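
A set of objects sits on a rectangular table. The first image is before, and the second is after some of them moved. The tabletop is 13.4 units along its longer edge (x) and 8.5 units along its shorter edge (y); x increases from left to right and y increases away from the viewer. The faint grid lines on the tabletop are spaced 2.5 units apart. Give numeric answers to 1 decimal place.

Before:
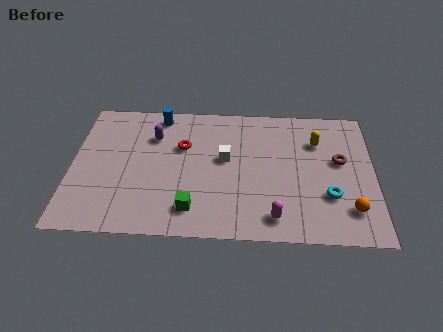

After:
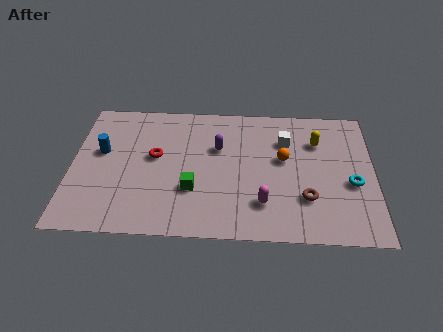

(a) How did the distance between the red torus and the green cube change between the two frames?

-1.3

They were about 3.9 units apart before and 2.6 after — 1.3 units closer together.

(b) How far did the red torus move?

1.4

The red torus moved from about (4.9, 5.5) to (3.7, 4.8), a distance of √(1.2² + 0.7²) ≈ 1.4.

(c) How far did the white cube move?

3.0

The white cube moved from about (6.8, 4.8) to (9.5, 6.1), a distance of √(2.7² + 1.3²) ≈ 3.0.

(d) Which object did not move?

the yellow capsule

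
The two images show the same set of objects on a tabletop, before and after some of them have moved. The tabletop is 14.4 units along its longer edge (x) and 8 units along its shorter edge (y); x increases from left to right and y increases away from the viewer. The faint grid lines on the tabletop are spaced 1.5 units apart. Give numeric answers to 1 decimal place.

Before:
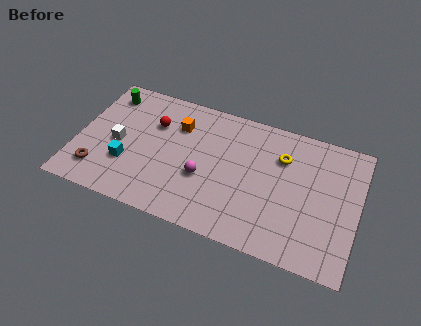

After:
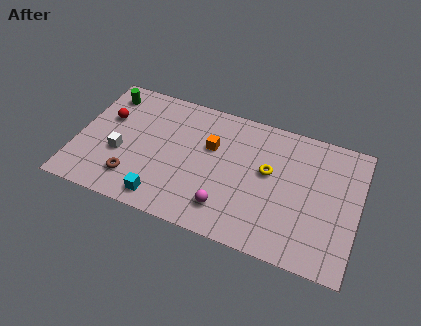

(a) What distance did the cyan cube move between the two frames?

2.5

From (2.7, 2.6) to (4.7, 1.1), the cyan cube covered √(2.0² + 1.5²) ≈ 2.5 units.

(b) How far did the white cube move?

0.6

The white cube was near (2.1, 3.7) before and (2.3, 3.1) after, so it travelled √(0.2² + 0.6²) ≈ 0.6 units.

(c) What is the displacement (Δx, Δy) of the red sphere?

(-2.4, -0.4)

The red sphere was at about (3.8, 5.5) and moved to about (1.4, 5.1).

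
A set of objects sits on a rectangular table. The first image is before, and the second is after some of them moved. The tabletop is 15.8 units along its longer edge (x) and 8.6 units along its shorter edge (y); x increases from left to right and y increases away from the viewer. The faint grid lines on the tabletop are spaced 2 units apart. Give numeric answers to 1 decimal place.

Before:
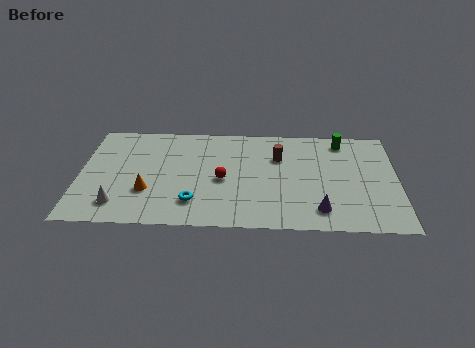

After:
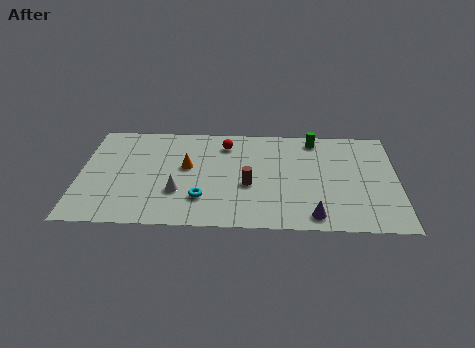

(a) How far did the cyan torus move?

0.5

From (5.7, 2.0) to (6.1, 2.3), the cyan torus covered √(0.4² + 0.3²) ≈ 0.5 units.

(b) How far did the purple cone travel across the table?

0.6

The purple cone was near (11.9, 1.6) before and (11.6, 1.1) after, so it travelled √(0.3² + 0.5²) ≈ 0.6 units.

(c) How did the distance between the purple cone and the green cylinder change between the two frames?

+0.5

Before: roughly 5.9 units apart; after: 6.4. That's 0.5 units further apart.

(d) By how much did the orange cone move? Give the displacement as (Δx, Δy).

(1.9, 2.1)

The orange cone started near (3.4, 2.8) and ended near (5.3, 4.9).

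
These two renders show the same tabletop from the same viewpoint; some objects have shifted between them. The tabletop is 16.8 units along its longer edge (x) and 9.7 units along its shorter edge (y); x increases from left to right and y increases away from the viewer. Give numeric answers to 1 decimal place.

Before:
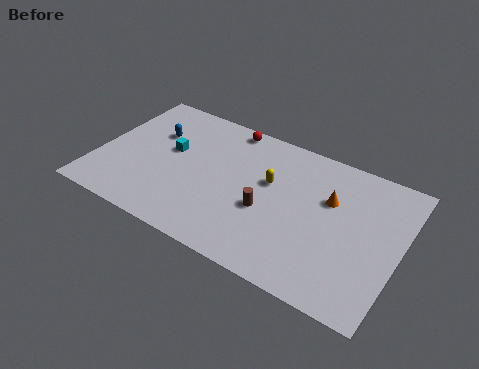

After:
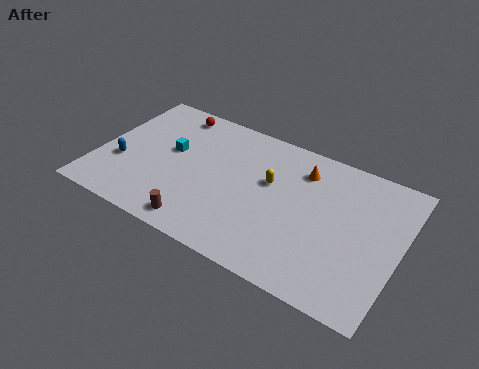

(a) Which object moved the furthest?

the brown cylinder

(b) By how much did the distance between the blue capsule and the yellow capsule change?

+1.7

Before: roughly 6.7 units apart; after: 8.4. That's 1.7 units further apart.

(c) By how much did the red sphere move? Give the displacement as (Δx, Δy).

(-3.2, -0.3)

The red sphere was at about (6.7, 8.8) and moved to about (3.5, 8.5).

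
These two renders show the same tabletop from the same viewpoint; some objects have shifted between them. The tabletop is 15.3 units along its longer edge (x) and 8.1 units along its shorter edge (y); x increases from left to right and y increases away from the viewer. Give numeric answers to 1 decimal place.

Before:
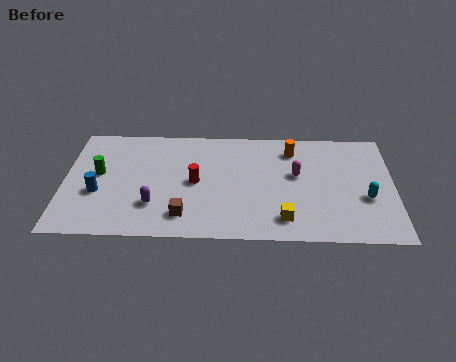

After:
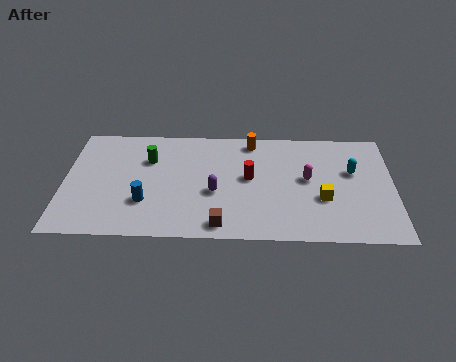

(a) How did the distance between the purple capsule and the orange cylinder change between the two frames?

-3.5

Before: roughly 7.7 units apart; after: 4.2. That's 3.5 units closer together.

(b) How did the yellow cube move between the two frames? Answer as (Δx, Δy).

(1.8, 1.5)

The yellow cube started near (10.2, 1.5) and ended near (12.0, 3.0).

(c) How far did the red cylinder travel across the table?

2.5

From (6.1, 4.0) to (8.6, 4.4), the red cylinder covered √(2.5² + 0.4²) ≈ 2.5 units.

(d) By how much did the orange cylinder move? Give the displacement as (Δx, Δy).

(-1.9, 0.6)

The orange cylinder was at about (10.6, 6.5) and moved to about (8.7, 7.1).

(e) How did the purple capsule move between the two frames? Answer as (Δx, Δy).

(2.8, 1.0)

The purple capsule started near (4.2, 2.3) and ended near (7.0, 3.3).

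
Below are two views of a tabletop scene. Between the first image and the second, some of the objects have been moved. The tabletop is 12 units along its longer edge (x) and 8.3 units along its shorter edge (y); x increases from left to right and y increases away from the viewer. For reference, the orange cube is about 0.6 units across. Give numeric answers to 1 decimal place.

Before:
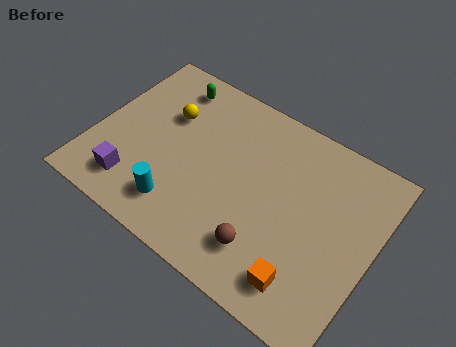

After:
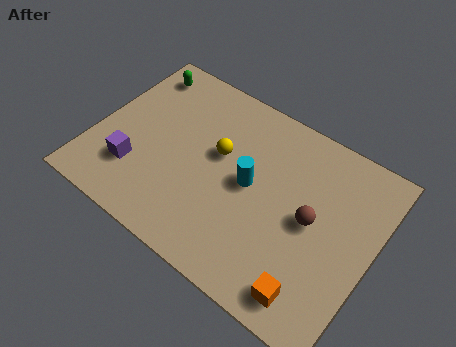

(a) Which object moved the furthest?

the cyan cylinder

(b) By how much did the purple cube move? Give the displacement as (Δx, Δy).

(-0.1, 0.7)

The purple cube was at about (2.1, 1.6) and moved to about (2.0, 2.3).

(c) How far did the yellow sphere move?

2.5

The yellow sphere was near (2.8, 5.5) before and (5.2, 4.9) after, so it travelled √(2.4² + 0.6²) ≈ 2.5 units.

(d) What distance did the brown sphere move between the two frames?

2.8

From (7.8, 1.9) to (9.4, 4.2), the brown sphere covered √(1.6² + 2.3²) ≈ 2.8 units.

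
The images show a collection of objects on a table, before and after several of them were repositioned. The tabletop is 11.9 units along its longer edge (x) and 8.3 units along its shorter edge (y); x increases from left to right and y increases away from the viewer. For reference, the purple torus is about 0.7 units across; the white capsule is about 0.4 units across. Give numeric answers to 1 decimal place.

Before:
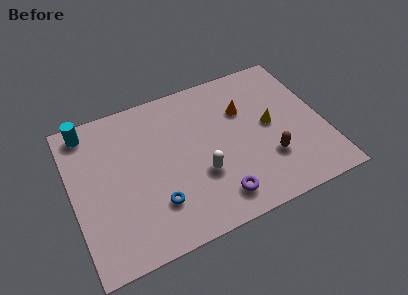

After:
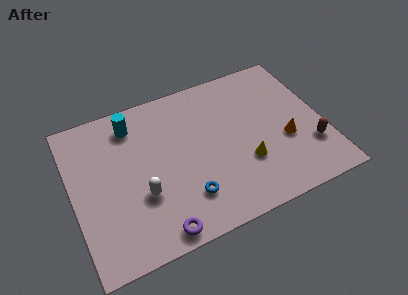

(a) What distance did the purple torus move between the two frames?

3.0

From (6.5, 1.4) to (3.6, 0.8), the purple torus covered √(2.9² + 0.6²) ≈ 3.0 units.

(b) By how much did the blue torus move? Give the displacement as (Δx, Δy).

(1.4, -0.2)

The blue torus started near (3.7, 2.2) and ended near (5.1, 2.0).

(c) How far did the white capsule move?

2.8

The white capsule moved from about (5.9, 2.9) to (3.1, 2.9), a distance of √(2.8² + 0.0²) ≈ 2.8.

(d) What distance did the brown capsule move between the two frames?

2.0

From (9.1, 2.5) to (11.1, 2.4), the brown capsule covered √(2.0² + 0.1²) ≈ 2.0 units.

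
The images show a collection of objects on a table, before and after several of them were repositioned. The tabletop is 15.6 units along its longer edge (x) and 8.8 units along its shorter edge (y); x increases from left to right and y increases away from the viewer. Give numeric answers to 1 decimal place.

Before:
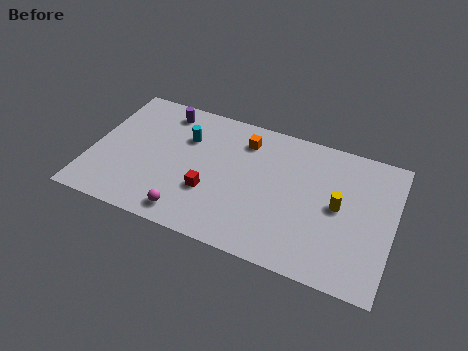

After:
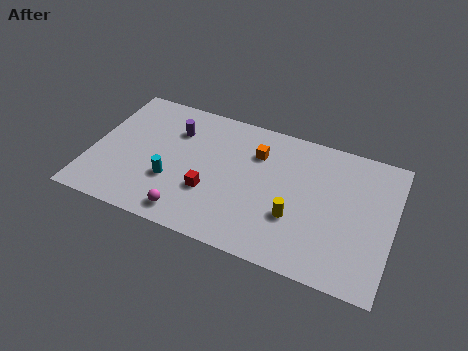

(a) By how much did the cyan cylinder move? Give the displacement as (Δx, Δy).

(-0.4, -3.1)

From the two frames, the cyan cylinder sits at roughly (4.7, 6.1) before and (4.3, 3.0) after.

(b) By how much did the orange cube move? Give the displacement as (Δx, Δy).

(0.7, -0.6)

The orange cube was at about (7.7, 7.0) and moved to about (8.4, 6.4).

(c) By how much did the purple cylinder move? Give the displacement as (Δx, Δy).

(0.7, -1.1)

The purple cylinder started near (3.4, 7.5) and ended near (4.1, 6.4).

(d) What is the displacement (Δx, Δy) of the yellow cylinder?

(-2.1, -1.5)

The yellow cylinder was at about (12.8, 4.5) and moved to about (10.7, 3.0).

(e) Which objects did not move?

the red cube and the magenta sphere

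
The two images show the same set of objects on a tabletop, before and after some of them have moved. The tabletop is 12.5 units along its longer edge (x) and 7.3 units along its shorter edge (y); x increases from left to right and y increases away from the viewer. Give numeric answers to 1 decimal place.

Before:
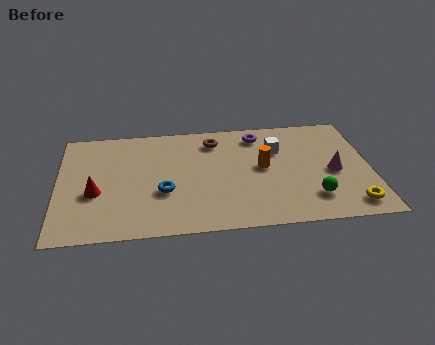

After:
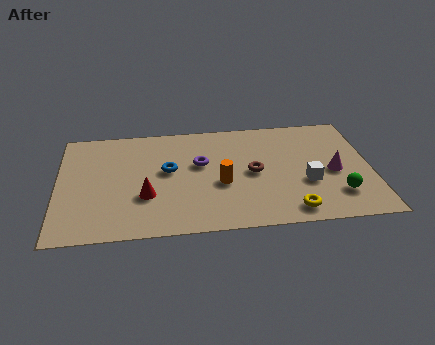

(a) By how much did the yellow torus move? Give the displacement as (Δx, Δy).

(-2.4, -0.1)

The yellow torus was at about (11.6, 1.1) and moved to about (9.2, 1.0).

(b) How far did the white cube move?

2.5

The white cube moved from about (8.8, 5.0) to (9.9, 2.7), a distance of √(1.1² + 2.3²) ≈ 2.5.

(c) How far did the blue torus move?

1.4

The blue torus moved from about (4.2, 2.7) to (4.4, 4.1), a distance of √(0.2² + 1.4²) ≈ 1.4.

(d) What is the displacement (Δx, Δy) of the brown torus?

(1.5, -2.3)

The brown torus was at about (6.3, 5.9) and moved to about (7.8, 3.6).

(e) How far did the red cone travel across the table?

2.0

From (1.5, 2.9) to (3.5, 2.5), the red cone covered √(2.0² + 0.4²) ≈ 2.0 units.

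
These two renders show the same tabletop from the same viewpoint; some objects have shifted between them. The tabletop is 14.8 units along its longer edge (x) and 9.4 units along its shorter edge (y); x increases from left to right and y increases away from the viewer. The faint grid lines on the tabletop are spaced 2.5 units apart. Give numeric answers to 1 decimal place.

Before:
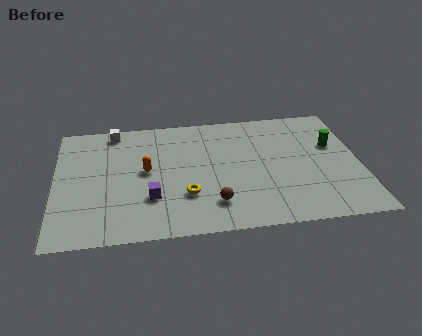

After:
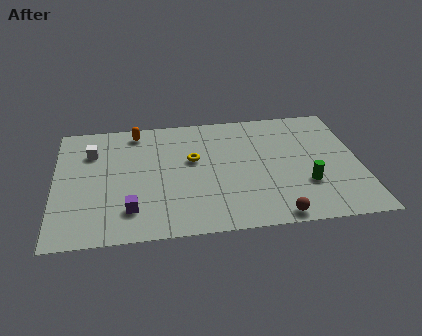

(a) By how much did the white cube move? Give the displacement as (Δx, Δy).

(-1.1, -1.6)

The white cube was at about (2.9, 8.4) and moved to about (1.8, 6.8).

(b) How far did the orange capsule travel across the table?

3.2

From (4.4, 5.0) to (4.0, 8.2), the orange capsule covered √(0.4² + 3.2²) ≈ 3.2 units.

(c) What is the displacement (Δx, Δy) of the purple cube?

(-1.0, -0.8)

From the two frames, the purple cube sits at roughly (4.6, 2.9) before and (3.6, 2.1) after.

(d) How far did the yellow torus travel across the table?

2.7

The yellow torus was near (6.3, 2.9) before and (6.7, 5.6) after, so it travelled √(0.4² + 2.7²) ≈ 2.7 units.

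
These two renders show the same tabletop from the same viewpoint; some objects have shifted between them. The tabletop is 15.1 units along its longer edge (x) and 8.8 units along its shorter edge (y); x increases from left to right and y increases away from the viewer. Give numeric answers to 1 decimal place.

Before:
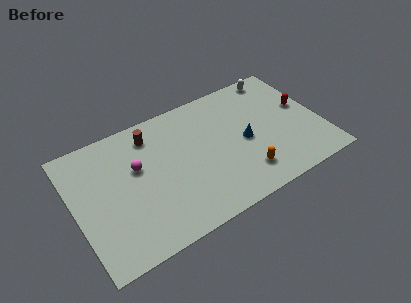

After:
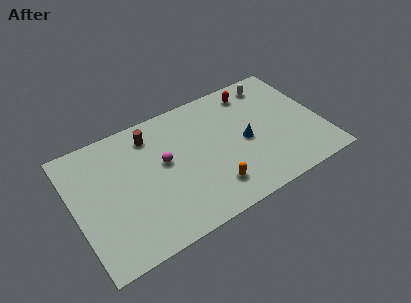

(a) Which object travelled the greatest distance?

the red capsule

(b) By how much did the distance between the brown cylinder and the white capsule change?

-0.4

They were about 8.1 units apart before and 7.7 after — 0.4 units closer together.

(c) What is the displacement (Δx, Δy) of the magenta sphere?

(1.6, -0.4)

From the two frames, the magenta sphere sits at roughly (3.9, 5.4) before and (5.5, 5.0) after.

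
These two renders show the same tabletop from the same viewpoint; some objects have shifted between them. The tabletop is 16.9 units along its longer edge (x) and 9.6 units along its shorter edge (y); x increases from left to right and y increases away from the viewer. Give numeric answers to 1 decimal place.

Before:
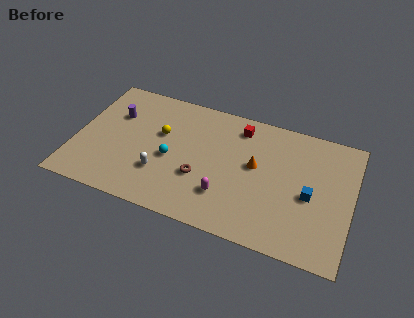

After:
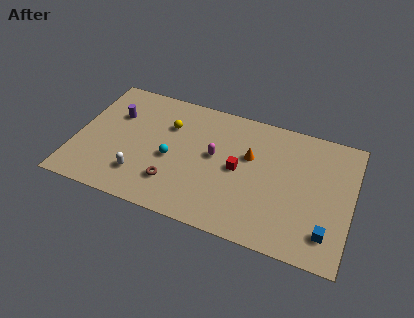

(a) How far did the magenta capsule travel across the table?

2.8

From (9.4, 2.6) to (8.5, 5.3), the magenta capsule covered √(0.9² + 2.7²) ≈ 2.8 units.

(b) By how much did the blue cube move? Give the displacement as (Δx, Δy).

(1.2, -2.3)

From the two frames, the blue cube sits at roughly (14.4, 4.3) before and (15.6, 2.0) after.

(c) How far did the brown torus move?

1.9

From (7.8, 3.4) to (6.2, 2.4), the brown torus covered √(1.6² + 1.0²) ≈ 1.9 units.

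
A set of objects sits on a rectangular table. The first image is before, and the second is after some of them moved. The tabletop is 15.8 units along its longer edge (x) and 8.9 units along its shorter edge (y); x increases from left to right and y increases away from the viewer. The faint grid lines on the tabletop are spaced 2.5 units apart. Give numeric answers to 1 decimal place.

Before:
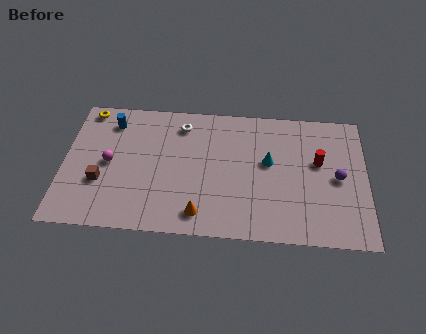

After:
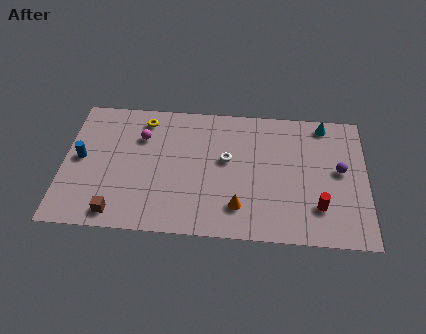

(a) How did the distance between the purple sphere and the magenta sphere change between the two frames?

-1.4

They were about 11.9 units apart before and 10.5 after — 1.4 units closer together.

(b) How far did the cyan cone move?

4.0

The cyan cone moved from about (10.7, 5.1) to (13.6, 7.9), a distance of √(2.9² + 2.8²) ≈ 4.0.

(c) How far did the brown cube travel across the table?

2.2

The brown cube was near (2.0, 3.1) before and (2.9, 1.1) after, so it travelled √(0.9² + 2.0²) ≈ 2.2 units.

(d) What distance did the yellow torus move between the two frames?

3.0

From (1.1, 8.0) to (4.1, 7.5), the yellow torus covered √(3.0² + 0.5²) ≈ 3.0 units.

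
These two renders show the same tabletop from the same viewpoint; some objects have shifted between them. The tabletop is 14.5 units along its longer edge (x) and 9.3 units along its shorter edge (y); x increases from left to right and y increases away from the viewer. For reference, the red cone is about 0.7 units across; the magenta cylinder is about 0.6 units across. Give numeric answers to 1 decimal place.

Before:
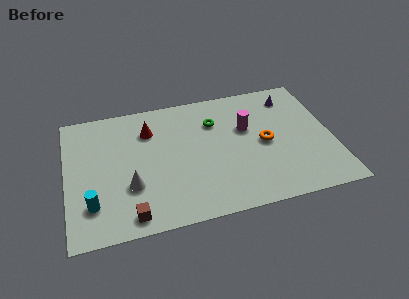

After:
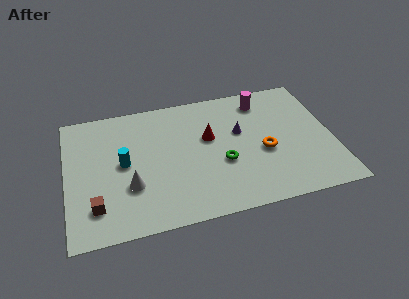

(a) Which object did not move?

the white cone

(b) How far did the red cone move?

3.5

The red cone moved from about (4.6, 6.9) to (7.8, 5.6), a distance of √(3.2² + 1.3²) ≈ 3.5.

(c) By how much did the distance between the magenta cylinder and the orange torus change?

+2.2

Before: roughly 1.6 units apart; after: 3.8. That's 2.2 units further apart.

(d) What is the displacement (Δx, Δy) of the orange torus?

(-0.1, -0.6)

From the two frames, the orange torus sits at roughly (10.8, 4.5) before and (10.7, 3.9) after.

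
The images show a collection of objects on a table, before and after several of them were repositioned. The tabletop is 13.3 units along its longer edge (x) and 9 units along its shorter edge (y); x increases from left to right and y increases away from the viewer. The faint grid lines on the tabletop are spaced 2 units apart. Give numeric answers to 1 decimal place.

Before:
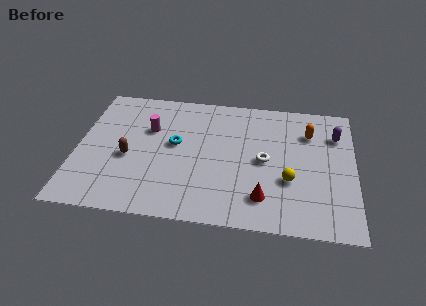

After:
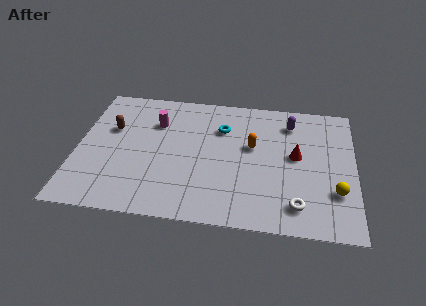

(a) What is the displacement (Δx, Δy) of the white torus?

(1.6, -2.8)

From the two frames, the white torus sits at roughly (9.0, 4.4) before and (10.6, 1.6) after.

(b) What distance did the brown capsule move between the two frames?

2.1

The brown capsule was near (2.5, 3.8) before and (1.6, 5.7) after, so it travelled √(0.9² + 1.9²) ≈ 2.1 units.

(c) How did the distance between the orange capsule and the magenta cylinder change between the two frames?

-2.9

They were about 7.7 units apart before and 4.8 after — 2.9 units closer together.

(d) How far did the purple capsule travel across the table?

2.3

The purple capsule moved from about (12.4, 6.6) to (10.2, 7.2), a distance of √(2.2² + 0.6²) ≈ 2.3.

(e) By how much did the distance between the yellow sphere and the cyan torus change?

+0.8

Before: roughly 5.8 units apart; after: 6.6. That's 0.8 units further apart.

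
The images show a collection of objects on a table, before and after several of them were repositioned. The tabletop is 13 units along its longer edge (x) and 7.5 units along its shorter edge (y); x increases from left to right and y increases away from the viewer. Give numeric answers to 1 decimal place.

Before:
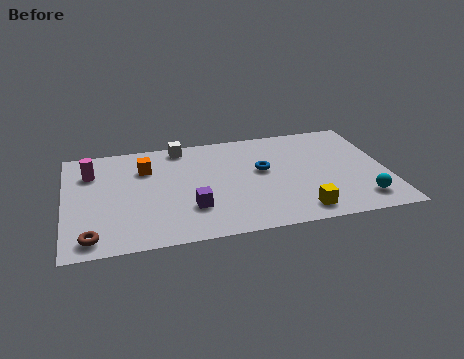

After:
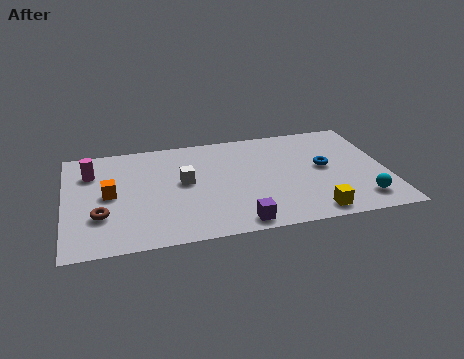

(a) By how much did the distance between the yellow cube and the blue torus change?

-0.3

Before: roughly 3.5 units apart; after: 3.2. That's 0.3 units closer together.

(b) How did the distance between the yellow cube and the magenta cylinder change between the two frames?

+0.5

Before: roughly 9.3 units apart; after: 9.8. That's 0.5 units further apart.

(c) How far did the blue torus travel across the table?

2.5

From (8.0, 4.3) to (10.5, 4.0), the blue torus covered √(2.5² + 0.3²) ≈ 2.5 units.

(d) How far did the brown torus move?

1.5

The brown torus was near (1.0, 1.0) before and (1.4, 2.4) after, so it travelled √(0.4² + 1.4²) ≈ 1.5 units.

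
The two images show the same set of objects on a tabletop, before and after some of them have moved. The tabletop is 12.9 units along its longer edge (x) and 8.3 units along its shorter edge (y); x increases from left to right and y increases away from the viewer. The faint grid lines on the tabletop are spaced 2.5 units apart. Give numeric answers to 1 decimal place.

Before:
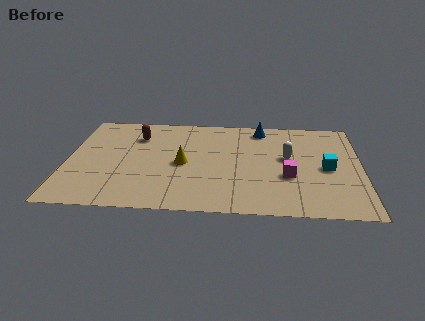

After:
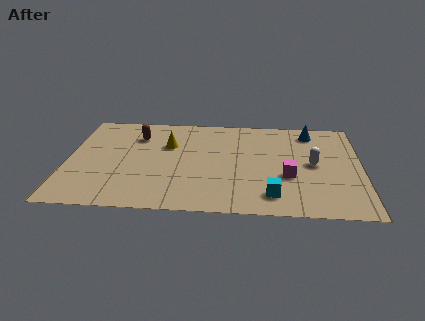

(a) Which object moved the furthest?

the cyan cube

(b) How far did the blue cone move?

2.2

From (8.5, 7.2) to (10.7, 7.0), the blue cone covered √(2.2² + 0.2²) ≈ 2.2 units.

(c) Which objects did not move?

the brown capsule and the magenta cube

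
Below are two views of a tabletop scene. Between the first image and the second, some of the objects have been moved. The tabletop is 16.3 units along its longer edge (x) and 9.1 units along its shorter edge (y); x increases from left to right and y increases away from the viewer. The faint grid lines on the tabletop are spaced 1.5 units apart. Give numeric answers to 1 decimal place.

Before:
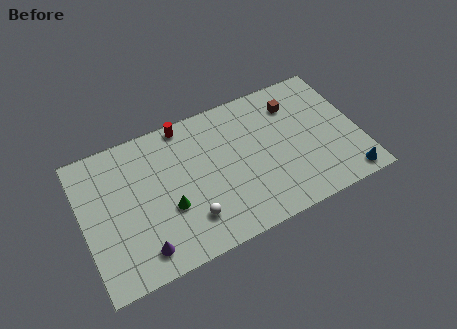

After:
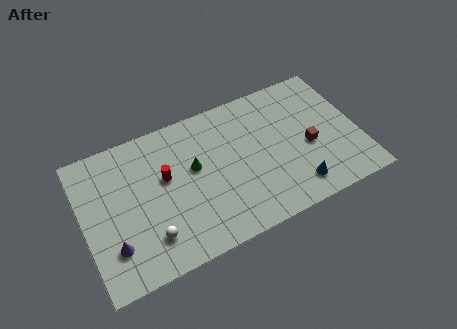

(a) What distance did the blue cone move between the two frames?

3.1

The blue cone moved from about (15.2, 1.0) to (12.2, 1.6), a distance of √(3.0² + 0.6²) ≈ 3.1.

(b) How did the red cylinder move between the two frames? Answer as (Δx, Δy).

(-1.5, -2.9)

From the two frames, the red cylinder sits at roughly (6.4, 8.3) before and (4.9, 5.4) after.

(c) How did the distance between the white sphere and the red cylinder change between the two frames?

-2.6

They were about 6.1 units apart before and 3.5 after — 2.6 units closer together.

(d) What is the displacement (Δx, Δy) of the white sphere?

(-2.4, -0.1)

From the two frames, the white sphere sits at roughly (6.0, 2.2) before and (3.6, 2.1) after.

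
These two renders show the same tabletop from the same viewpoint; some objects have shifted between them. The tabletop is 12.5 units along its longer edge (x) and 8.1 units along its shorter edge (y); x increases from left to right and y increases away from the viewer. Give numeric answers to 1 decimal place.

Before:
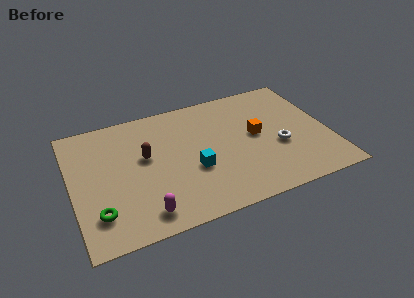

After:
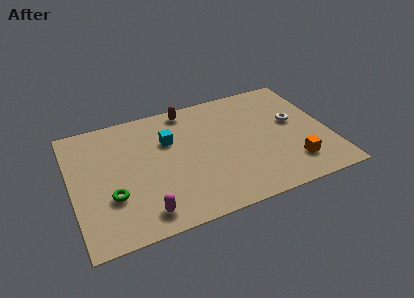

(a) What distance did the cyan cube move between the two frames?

2.5

From (5.8, 3.1) to (4.8, 5.4), the cyan cube covered √(1.0² + 2.3²) ≈ 2.5 units.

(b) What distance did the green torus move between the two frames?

1.1

The green torus was near (1.1, 1.9) before and (1.8, 2.7) after, so it travelled √(0.7² + 0.8²) ≈ 1.1 units.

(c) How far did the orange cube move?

2.9

The orange cube was near (9.0, 4.3) before and (10.5, 1.8) after, so it travelled √(1.5² + 2.5²) ≈ 2.9 units.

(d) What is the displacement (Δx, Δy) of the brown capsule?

(2.3, 2.5)

From the two frames, the brown capsule sits at roughly (3.6, 4.7) before and (5.9, 7.2) after.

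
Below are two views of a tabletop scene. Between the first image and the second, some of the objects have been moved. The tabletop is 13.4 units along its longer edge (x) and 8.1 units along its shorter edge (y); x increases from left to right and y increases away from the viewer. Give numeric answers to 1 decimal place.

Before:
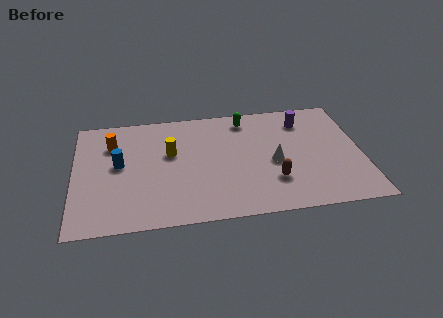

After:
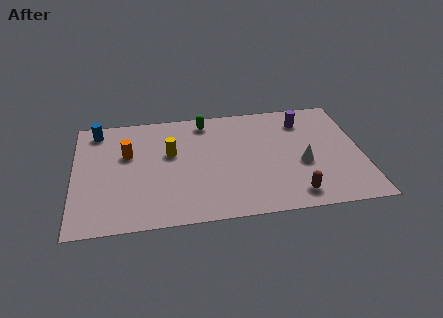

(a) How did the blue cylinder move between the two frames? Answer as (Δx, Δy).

(-1.0, 2.6)

From the two frames, the blue cylinder sits at roughly (2.1, 4.4) before and (1.1, 7.0) after.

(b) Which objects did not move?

the yellow cylinder and the purple cylinder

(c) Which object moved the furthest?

the blue cylinder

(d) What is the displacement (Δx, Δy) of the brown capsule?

(0.9, -1.1)

The brown capsule started near (9.2, 2.3) and ended near (10.1, 1.2).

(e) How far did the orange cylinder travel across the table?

1.1

The orange cylinder moved from about (1.8, 5.9) to (2.5, 5.1), a distance of √(0.7² + 0.8²) ≈ 1.1.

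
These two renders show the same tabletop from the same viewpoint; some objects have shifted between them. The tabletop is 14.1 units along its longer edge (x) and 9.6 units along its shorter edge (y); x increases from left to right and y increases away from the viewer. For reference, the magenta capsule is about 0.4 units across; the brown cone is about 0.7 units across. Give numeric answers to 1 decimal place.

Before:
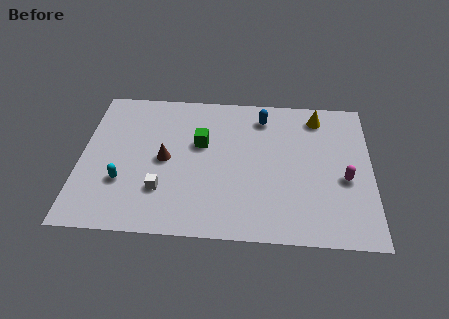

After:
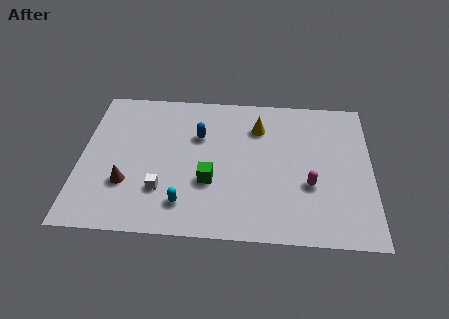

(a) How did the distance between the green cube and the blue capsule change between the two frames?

-0.5

Before: roughly 3.6 units apart; after: 3.1. That's 0.5 units closer together.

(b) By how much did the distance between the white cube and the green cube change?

-1.3

The distance was about 3.7 in the first image and 2.4 in the second, so they moved 1.3 units closer together.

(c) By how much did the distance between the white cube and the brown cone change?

-0.3

The distance was about 2.0 in the first image and 1.7 in the second, so they moved 0.3 units closer together.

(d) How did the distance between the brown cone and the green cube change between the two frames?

+1.9

The distance was about 2.1 in the first image and 4.0 in the second, so they moved 1.9 units further apart.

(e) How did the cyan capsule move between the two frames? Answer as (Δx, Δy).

(3.0, -1.2)

The cyan capsule was at about (2.1, 3.1) and moved to about (5.1, 1.9).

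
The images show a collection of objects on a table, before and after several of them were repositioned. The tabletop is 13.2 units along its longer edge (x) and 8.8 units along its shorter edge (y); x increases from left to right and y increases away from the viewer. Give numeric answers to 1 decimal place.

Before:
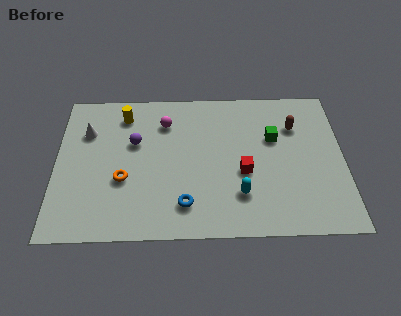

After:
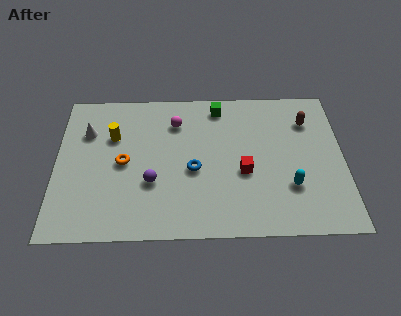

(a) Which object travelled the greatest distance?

the green cube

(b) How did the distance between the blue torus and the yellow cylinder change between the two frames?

-1.8

They were about 6.1 units apart before and 4.3 after — 1.8 units closer together.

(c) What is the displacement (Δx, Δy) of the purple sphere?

(0.8, -2.4)

From the two frames, the purple sphere sits at roughly (3.6, 5.5) before and (4.4, 3.1) after.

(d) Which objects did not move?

the white cone and the red cube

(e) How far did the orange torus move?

1.0

The orange torus moved from about (3.1, 3.3) to (3.1, 4.3), a distance of √(0.0² + 1.0²) ≈ 1.0.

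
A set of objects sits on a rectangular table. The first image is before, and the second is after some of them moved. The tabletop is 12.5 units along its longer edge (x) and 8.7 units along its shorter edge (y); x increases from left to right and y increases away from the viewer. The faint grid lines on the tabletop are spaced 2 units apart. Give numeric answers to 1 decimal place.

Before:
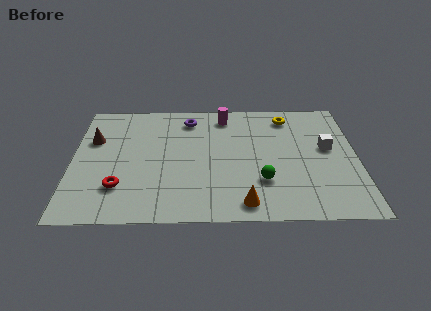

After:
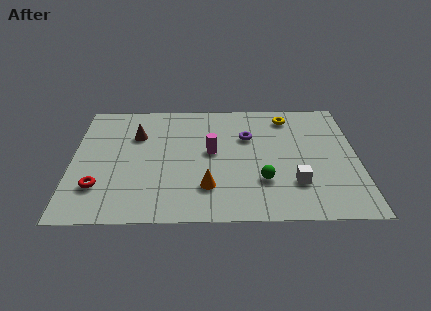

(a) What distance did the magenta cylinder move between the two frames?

2.8

From (6.7, 7.4) to (6.1, 4.7), the magenta cylinder covered √(0.6² + 2.7²) ≈ 2.8 units.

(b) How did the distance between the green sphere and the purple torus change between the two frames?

-2.3

They were about 5.6 units apart before and 3.3 after — 2.3 units closer together.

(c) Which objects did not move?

the green sphere and the yellow torus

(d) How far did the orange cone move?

1.9

The orange cone was near (7.5, 1.1) before and (5.9, 2.2) after, so it travelled √(1.6² + 1.1²) ≈ 1.9 units.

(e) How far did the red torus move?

0.9

The red torus moved from about (2.1, 2.3) to (1.2, 2.3), a distance of √(0.9² + 0.0²) ≈ 0.9.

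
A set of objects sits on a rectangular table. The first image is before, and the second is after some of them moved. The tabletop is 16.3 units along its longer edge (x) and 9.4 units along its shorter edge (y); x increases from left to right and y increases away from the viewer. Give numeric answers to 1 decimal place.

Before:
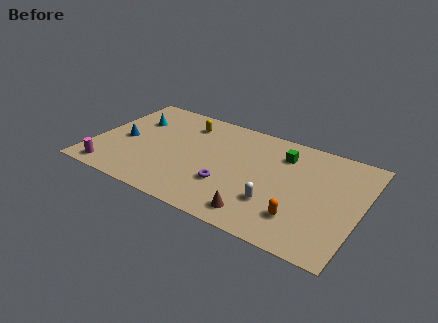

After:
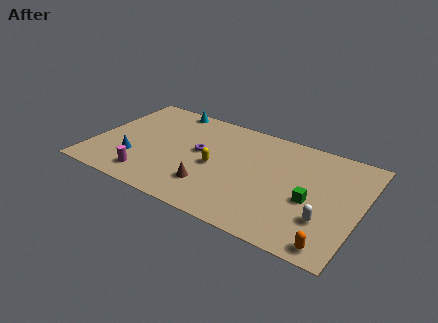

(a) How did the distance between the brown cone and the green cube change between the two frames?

+0.3

They were about 5.8 units apart before and 6.1 after — 0.3 units further apart.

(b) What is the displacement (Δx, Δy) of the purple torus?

(-2.1, 2.2)

From the two frames, the purple torus sits at roughly (8.5, 3.0) before and (6.4, 5.2) after.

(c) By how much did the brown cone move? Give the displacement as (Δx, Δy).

(-3.1, 1.0)

The brown cone started near (10.6, 1.4) and ended near (7.5, 2.4).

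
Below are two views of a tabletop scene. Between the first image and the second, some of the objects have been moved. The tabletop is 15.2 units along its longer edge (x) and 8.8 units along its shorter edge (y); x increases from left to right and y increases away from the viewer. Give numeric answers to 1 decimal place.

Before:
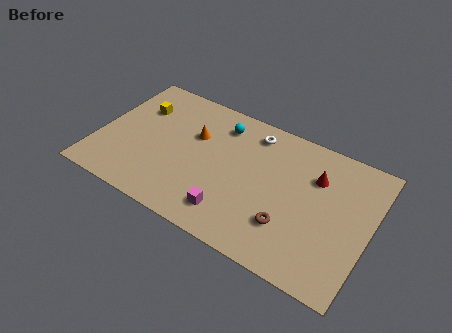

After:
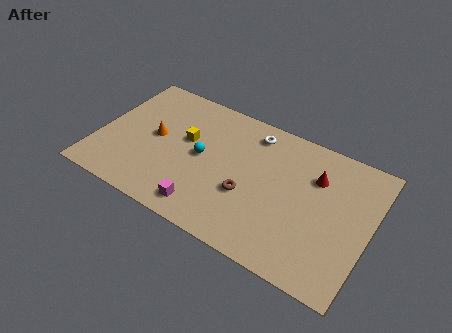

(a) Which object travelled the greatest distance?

the yellow cube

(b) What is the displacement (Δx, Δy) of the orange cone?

(-2.1, -1.1)

The orange cone started near (5.2, 5.7) and ended near (3.1, 4.6).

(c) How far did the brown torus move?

2.5

The brown torus was near (11.0, 2.5) before and (8.6, 3.3) after, so it travelled √(2.4² + 0.8²) ≈ 2.5 units.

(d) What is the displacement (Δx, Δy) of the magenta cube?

(-1.4, -0.4)

The magenta cube was at about (7.9, 1.7) and moved to about (6.5, 1.3).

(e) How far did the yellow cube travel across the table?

3.1

From (1.9, 6.2) to (4.8, 5.2), the yellow cube covered √(2.9² + 1.0²) ≈ 3.1 units.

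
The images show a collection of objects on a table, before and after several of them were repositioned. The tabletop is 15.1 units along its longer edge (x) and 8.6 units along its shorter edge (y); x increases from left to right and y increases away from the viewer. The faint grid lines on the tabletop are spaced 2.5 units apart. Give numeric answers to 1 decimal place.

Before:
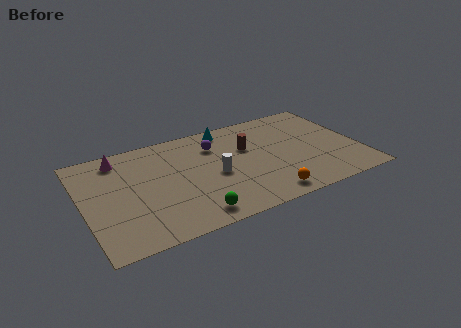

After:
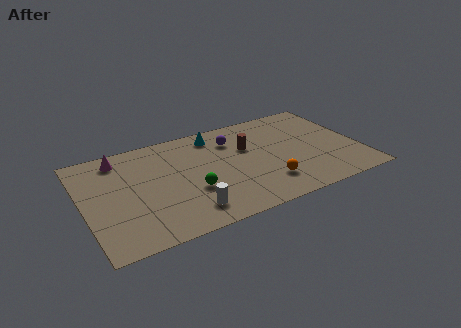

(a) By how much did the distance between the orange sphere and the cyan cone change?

-1.0

They were about 6.6 units apart before and 5.6 after — 1.0 units closer together.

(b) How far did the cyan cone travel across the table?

0.8

The cyan cone moved from about (8.2, 7.6) to (7.5, 7.3), a distance of √(0.7² + 0.3²) ≈ 0.8.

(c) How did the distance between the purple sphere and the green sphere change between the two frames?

-1.2

The distance was about 5.5 in the first image and 4.3 in the second, so they moved 1.2 units closer together.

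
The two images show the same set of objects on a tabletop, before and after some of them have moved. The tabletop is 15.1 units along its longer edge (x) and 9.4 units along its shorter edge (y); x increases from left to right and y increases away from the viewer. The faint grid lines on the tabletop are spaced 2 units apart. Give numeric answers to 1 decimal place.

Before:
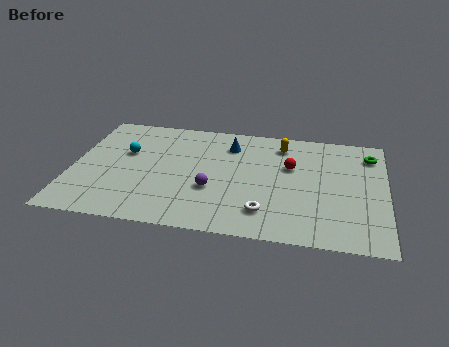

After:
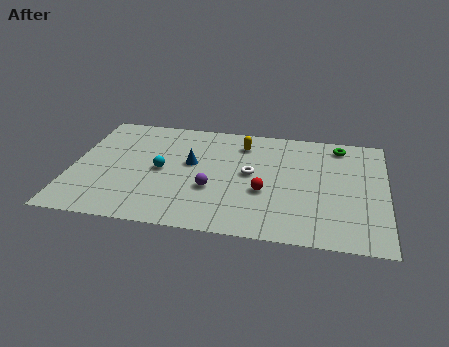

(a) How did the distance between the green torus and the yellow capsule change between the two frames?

+0.4

The distance was about 4.3 in the first image and 4.7 in the second, so they moved 0.4 units further apart.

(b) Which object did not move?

the purple sphere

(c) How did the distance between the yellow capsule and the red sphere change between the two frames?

+2.2

Before: roughly 1.9 units apart; after: 4.1. That's 2.2 units further apart.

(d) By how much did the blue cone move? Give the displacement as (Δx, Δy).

(-1.8, -1.9)

From the two frames, the blue cone sits at roughly (7.5, 7.3) before and (5.7, 5.4) after.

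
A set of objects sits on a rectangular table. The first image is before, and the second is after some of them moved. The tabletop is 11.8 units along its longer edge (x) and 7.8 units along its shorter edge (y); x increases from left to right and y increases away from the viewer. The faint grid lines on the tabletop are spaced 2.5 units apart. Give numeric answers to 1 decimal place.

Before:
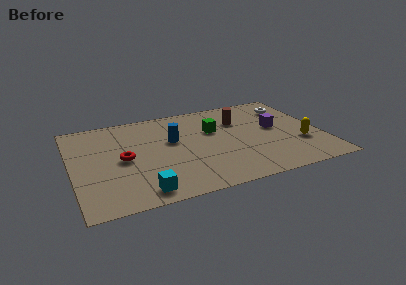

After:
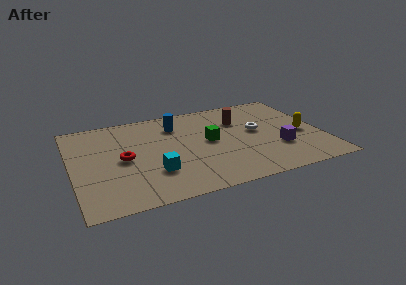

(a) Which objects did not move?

the red torus and the brown cylinder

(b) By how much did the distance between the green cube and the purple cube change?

+0.5

Before: roughly 3.0 units apart; after: 3.5. That's 0.5 units further apart.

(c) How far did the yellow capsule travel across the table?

0.8

From (10.7, 2.6) to (10.9, 3.4), the yellow capsule covered √(0.2² + 0.8²) ≈ 0.8 units.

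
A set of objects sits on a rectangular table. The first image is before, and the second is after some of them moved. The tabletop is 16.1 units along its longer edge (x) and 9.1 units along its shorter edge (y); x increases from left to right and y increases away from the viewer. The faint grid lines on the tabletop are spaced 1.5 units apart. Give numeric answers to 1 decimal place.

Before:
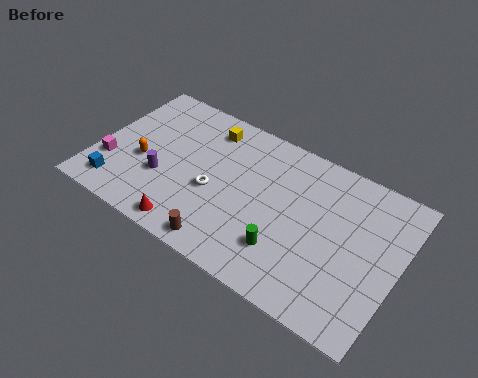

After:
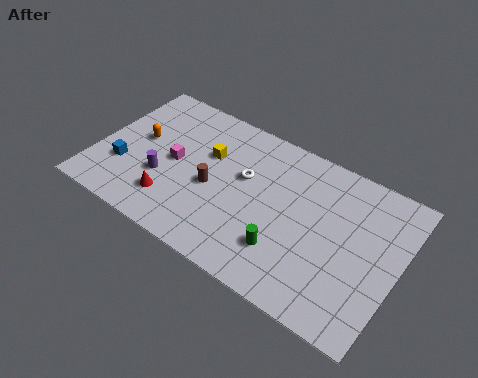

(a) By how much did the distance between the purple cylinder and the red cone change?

-1.6

Before: roughly 2.9 units apart; after: 1.3. That's 1.6 units closer together.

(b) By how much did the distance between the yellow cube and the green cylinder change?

-1.3

The distance was about 7.2 in the first image and 5.9 in the second, so they moved 1.3 units closer together.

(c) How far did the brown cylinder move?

3.2

The brown cylinder moved from about (7.5, 1.0) to (6.3, 4.0), a distance of √(1.2² + 3.0²) ≈ 3.2.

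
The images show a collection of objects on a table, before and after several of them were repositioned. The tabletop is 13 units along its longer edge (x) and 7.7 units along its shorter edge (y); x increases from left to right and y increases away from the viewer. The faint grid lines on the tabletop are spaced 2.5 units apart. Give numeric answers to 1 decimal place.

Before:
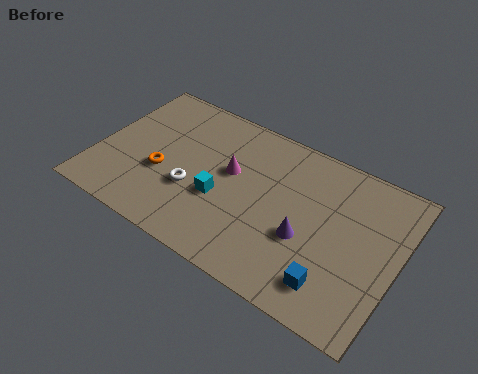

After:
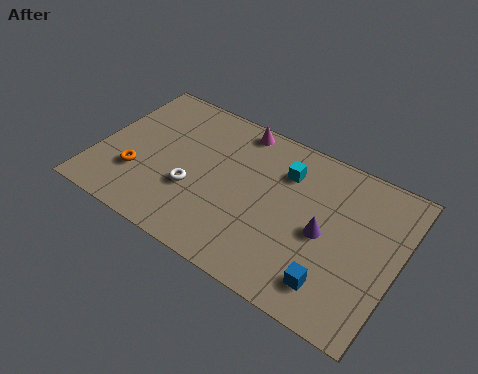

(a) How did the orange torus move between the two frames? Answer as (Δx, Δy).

(-1.0, -0.6)

The orange torus was at about (2.9, 3.0) and moved to about (1.9, 2.4).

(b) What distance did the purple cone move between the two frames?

0.9

From (9.2, 3.0) to (9.9, 3.6), the purple cone covered √(0.7² + 0.6²) ≈ 0.9 units.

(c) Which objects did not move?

the white torus and the blue cube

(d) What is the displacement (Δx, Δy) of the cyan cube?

(2.4, 2.7)

The cyan cube started near (5.5, 3.0) and ended near (7.9, 5.7).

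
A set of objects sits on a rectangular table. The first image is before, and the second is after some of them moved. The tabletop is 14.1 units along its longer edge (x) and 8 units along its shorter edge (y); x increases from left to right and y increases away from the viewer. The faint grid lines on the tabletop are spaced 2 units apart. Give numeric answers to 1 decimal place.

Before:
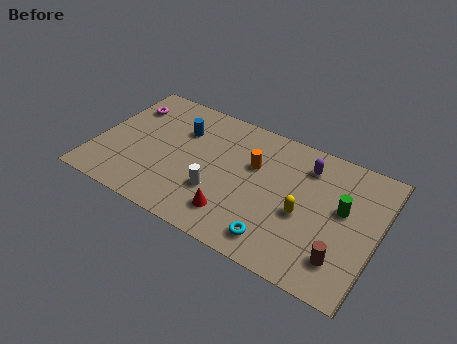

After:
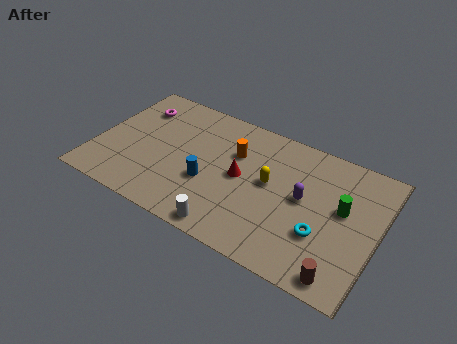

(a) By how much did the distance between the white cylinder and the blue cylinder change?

-1.2

The distance was about 3.8 in the first image and 2.6 in the second, so they moved 1.2 units closer together.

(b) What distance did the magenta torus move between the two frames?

0.5

From (1.1, 6.0) to (1.6, 6.1), the magenta torus covered √(0.5² + 0.1²) ≈ 0.5 units.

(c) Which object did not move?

the green cylinder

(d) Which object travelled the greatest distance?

the blue cylinder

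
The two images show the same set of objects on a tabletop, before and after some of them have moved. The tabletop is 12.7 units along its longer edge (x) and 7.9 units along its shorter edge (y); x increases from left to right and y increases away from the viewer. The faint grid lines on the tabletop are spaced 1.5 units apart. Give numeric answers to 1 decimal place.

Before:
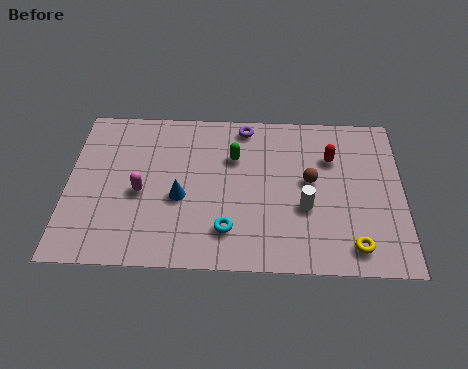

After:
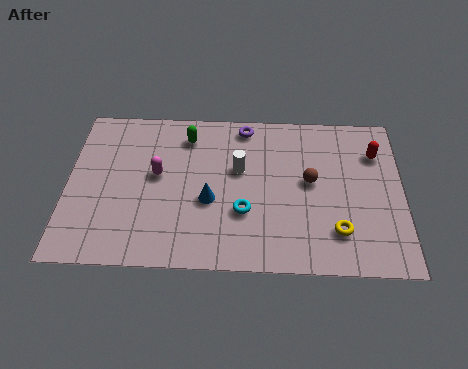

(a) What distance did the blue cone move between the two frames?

1.1

The blue cone moved from about (4.3, 3.3) to (5.4, 3.2), a distance of √(1.1² + 0.1²) ≈ 1.1.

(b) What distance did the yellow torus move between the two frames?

0.9

The yellow torus was near (10.8, 1.2) before and (10.2, 1.9) after, so it travelled √(0.6² + 0.7²) ≈ 0.9 units.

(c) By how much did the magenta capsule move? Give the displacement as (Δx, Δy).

(0.6, 0.9)

The magenta capsule started near (2.8, 3.5) and ended near (3.4, 4.4).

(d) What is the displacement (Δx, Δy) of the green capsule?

(-1.8, 1.0)

From the two frames, the green capsule sits at roughly (6.3, 5.4) before and (4.5, 6.4) after.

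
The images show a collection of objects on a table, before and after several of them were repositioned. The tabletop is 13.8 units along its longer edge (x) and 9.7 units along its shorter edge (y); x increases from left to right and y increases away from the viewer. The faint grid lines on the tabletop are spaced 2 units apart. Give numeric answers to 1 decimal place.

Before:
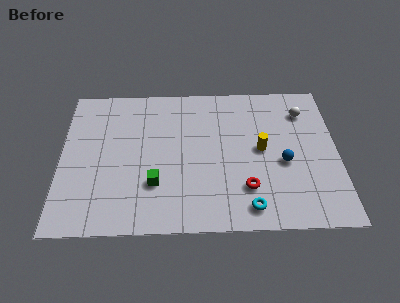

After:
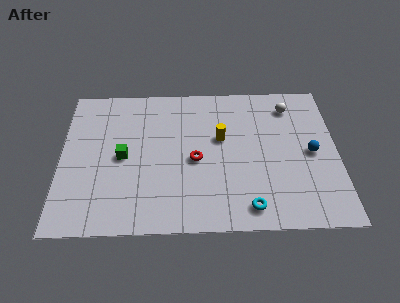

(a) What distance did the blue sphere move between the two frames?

1.5

The blue sphere moved from about (11.1, 4.1) to (12.5, 4.7), a distance of √(1.4² + 0.6²) ≈ 1.5.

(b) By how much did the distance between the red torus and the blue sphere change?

+3.3

They were about 2.5 units apart before and 5.8 after — 3.3 units further apart.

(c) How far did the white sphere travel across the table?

0.8

The white sphere moved from about (12.2, 7.5) to (11.5, 7.9), a distance of √(0.7² + 0.4²) ≈ 0.8.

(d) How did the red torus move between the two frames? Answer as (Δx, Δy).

(-2.5, 1.9)

The red torus started near (9.2, 2.5) and ended near (6.7, 4.4).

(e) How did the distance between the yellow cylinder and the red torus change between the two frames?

-0.7

Before: roughly 2.6 units apart; after: 1.9. That's 0.7 units closer together.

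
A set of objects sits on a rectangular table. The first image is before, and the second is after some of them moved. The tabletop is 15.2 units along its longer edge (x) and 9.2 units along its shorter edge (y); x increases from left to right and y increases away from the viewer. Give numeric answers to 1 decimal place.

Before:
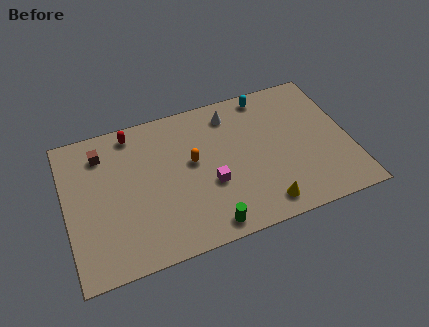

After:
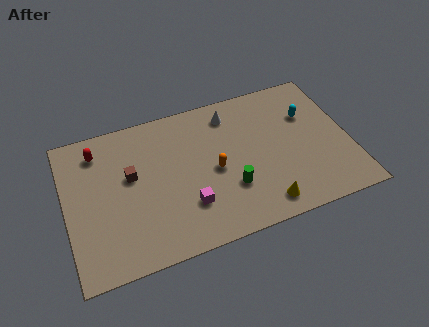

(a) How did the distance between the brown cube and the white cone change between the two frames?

-1.0

Before: roughly 7.0 units apart; after: 6.0. That's 1.0 units closer together.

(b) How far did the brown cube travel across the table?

2.4

The brown cube moved from about (2.1, 7.3) to (3.5, 5.4), a distance of √(1.4² + 1.9²) ≈ 2.4.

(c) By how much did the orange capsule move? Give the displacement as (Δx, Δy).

(1.1, -0.9)

The orange capsule started near (6.8, 5.2) and ended near (7.9, 4.3).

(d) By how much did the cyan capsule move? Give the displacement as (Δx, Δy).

(2.1, -2.0)

The cyan capsule was at about (11.1, 8.2) and moved to about (13.2, 6.2).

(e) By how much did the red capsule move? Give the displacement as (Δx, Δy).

(-1.9, -0.6)

The red capsule started near (3.8, 8.1) and ended near (1.9, 7.5).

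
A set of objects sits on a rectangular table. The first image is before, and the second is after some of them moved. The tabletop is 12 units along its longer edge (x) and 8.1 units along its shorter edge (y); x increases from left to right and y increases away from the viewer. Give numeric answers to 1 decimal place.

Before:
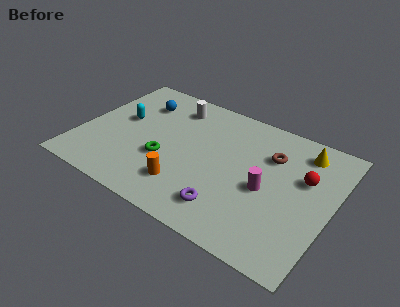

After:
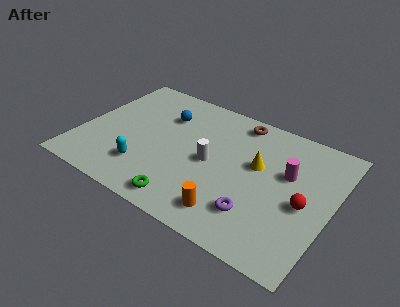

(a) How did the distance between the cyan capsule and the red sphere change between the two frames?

-1.2

They were about 8.8 units apart before and 7.6 after — 1.2 units closer together.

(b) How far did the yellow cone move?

2.7

The yellow cone moved from about (10.3, 6.7) to (8.4, 4.8), a distance of √(1.9² + 1.9²) ≈ 2.7.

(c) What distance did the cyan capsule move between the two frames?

3.1

The cyan capsule was near (1.8, 4.6) before and (3.4, 2.0) after, so it travelled √(1.6² + 2.6²) ≈ 3.1 units.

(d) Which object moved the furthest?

the white cylinder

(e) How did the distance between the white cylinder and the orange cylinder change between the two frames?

-2.0

They were about 4.9 units apart before and 2.9 after — 2.0 units closer together.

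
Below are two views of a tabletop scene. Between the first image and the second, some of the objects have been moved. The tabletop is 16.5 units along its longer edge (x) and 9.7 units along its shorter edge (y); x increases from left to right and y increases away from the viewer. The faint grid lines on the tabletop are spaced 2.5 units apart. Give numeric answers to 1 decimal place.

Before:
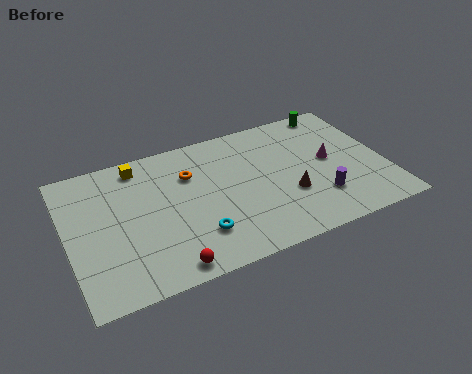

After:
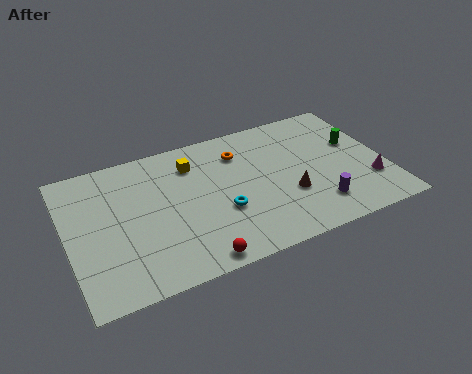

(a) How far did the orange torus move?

2.8

From (6.5, 6.8) to (9.2, 7.4), the orange torus covered √(2.7² + 0.6²) ≈ 2.8 units.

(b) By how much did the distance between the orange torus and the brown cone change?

-1.4

They were about 5.9 units apart before and 4.5 after — 1.4 units closer together.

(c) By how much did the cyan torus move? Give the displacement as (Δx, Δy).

(1.4, 1.1)

The cyan torus was at about (6.4, 2.5) and moved to about (7.8, 3.6).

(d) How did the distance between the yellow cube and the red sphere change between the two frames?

-0.8

They were about 7.4 units apart before and 6.6 after — 0.8 units closer together.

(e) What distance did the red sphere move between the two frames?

1.4

From (4.7, 1.0) to (6.1, 0.9), the red sphere covered √(1.4² + 0.1²) ≈ 1.4 units.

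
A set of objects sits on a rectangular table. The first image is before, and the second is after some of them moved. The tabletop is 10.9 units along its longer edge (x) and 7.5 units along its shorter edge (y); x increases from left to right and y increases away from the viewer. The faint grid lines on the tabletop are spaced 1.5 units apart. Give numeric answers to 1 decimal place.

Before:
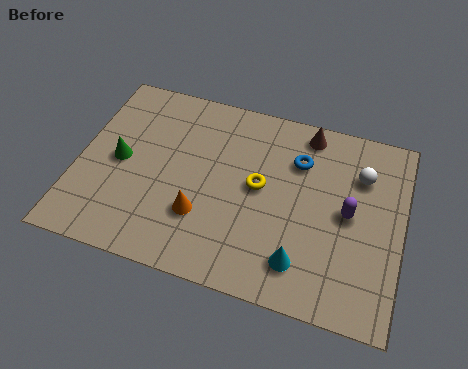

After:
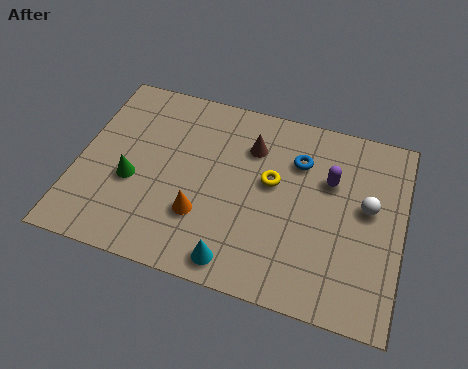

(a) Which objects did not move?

the blue torus and the orange cone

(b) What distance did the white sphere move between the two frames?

1.2

The white sphere moved from about (9.4, 5.4) to (9.7, 4.2), a distance of √(0.3² + 1.2²) ≈ 1.2.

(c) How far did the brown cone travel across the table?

2.1

From (7.5, 6.6) to (5.7, 5.5), the brown cone covered √(1.8² + 1.1²) ≈ 2.1 units.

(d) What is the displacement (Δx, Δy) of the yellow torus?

(0.4, 0.3)

From the two frames, the yellow torus sits at roughly (6.1, 4.0) before and (6.5, 4.3) after.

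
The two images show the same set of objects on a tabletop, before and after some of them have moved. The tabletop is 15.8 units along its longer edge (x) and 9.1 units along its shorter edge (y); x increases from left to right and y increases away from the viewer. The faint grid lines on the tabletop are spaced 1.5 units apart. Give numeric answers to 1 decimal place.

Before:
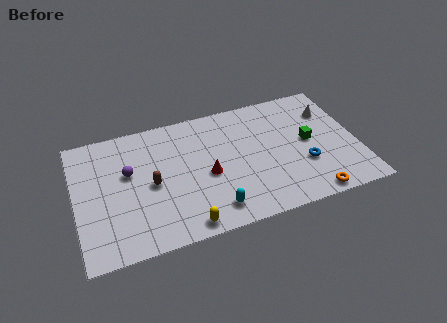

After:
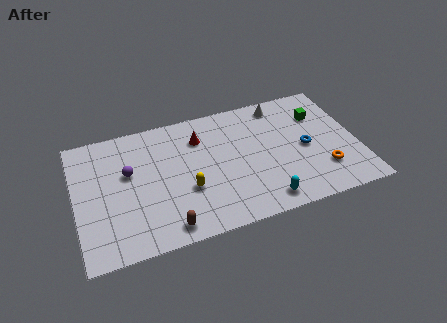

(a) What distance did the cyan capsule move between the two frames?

2.8

From (7.4, 1.5) to (10.2, 1.2), the cyan capsule covered √(2.8² + 0.3²) ≈ 2.8 units.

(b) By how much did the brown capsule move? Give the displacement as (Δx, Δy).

(0.6, -3.2)

From the two frames, the brown capsule sits at roughly (4.2, 4.3) before and (4.8, 1.1) after.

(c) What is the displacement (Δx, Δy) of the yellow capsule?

(0.3, 2.4)

The yellow capsule started near (5.8, 0.9) and ended near (6.1, 3.3).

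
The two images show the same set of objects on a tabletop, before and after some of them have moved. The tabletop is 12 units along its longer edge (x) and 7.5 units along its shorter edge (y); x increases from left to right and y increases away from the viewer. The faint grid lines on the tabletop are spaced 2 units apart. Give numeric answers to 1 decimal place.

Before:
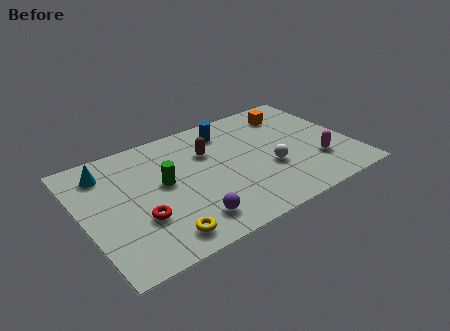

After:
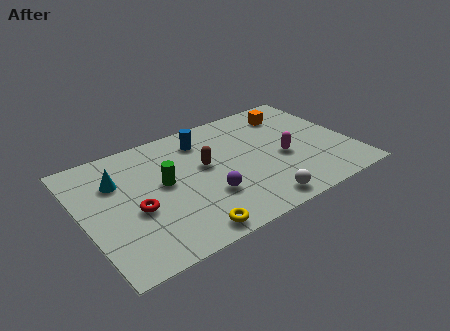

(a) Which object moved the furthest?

the white sphere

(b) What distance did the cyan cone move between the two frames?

0.9

The cyan cone was near (1.3, 6.0) before and (1.7, 5.2) after, so it travelled √(0.4² + 0.8²) ≈ 0.9 units.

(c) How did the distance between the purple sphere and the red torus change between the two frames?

+0.9

They were about 2.3 units apart before and 3.2 after — 0.9 units further apart.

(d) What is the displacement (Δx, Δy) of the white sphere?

(-0.9, -1.9)

The white sphere was at about (8.2, 2.8) and moved to about (7.3, 0.9).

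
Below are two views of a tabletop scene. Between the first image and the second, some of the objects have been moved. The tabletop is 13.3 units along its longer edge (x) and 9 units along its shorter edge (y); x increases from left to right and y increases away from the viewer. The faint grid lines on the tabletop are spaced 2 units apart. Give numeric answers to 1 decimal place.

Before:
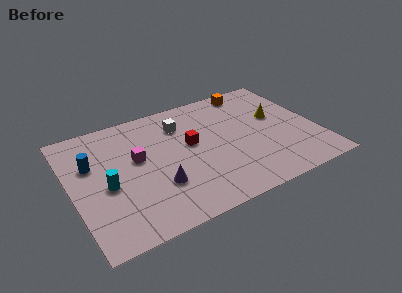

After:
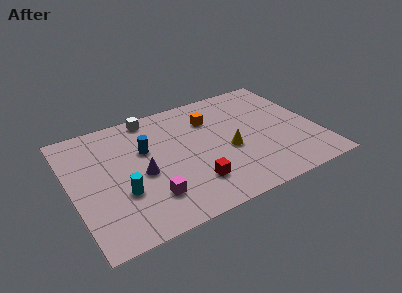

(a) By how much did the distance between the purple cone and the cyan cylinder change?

-1.3

They were about 2.8 units apart before and 1.5 after — 1.3 units closer together.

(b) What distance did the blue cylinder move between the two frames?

2.9

The blue cylinder moved from about (1.2, 5.8) to (4.1, 5.7), a distance of √(2.9² + 0.1²) ≈ 2.9.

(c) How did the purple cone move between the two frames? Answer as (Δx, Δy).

(-0.7, 1.2)

The purple cone started near (4.4, 2.8) and ended near (3.7, 4.0).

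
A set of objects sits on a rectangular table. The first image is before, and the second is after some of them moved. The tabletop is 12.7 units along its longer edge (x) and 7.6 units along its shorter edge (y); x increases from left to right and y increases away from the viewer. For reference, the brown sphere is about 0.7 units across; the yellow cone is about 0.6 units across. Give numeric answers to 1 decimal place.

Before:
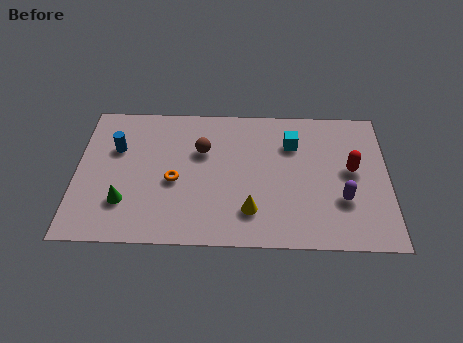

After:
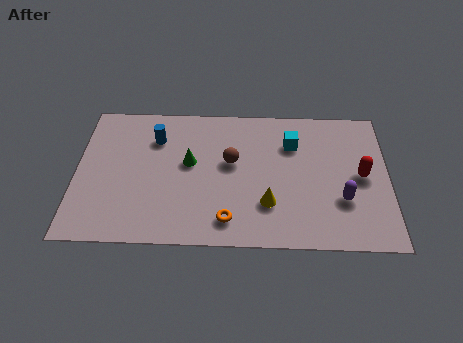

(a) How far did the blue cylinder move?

1.7

The blue cylinder moved from about (1.6, 5.0) to (3.2, 5.6), a distance of √(1.6² + 0.6²) ≈ 1.7.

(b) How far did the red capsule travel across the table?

0.5

The red capsule moved from about (11.2, 4.1) to (11.6, 3.8), a distance of √(0.4² + 0.3²) ≈ 0.5.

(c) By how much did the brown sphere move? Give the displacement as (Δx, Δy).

(1.2, -0.6)

The brown sphere started near (5.1, 5.0) and ended near (6.3, 4.4).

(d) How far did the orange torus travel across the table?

3.0

The orange torus moved from about (4.0, 3.3) to (6.2, 1.3), a distance of √(2.2² + 2.0²) ≈ 3.0.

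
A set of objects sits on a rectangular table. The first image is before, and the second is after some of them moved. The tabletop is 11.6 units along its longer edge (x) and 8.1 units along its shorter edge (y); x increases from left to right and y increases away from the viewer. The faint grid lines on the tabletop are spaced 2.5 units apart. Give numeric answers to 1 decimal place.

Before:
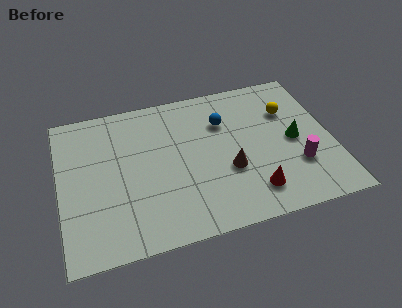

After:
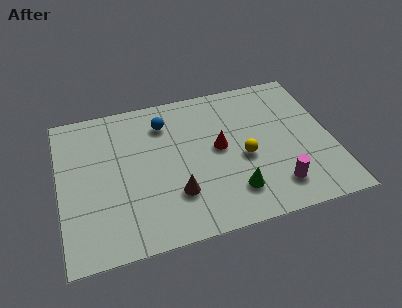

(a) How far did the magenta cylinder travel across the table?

1.3

The magenta cylinder moved from about (10.0, 2.5) to (9.0, 1.6), a distance of √(1.0² + 0.9²) ≈ 1.3.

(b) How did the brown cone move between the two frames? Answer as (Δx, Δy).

(-2.3, -0.7)

The brown cone was at about (7.1, 3.0) and moved to about (4.8, 2.3).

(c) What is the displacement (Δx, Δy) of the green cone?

(-2.8, -2.1)

The green cone started near (10.0, 3.9) and ended near (7.2, 1.8).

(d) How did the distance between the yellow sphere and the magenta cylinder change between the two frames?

-0.9

Before: roughly 3.1 units apart; after: 2.2. That's 0.9 units closer together.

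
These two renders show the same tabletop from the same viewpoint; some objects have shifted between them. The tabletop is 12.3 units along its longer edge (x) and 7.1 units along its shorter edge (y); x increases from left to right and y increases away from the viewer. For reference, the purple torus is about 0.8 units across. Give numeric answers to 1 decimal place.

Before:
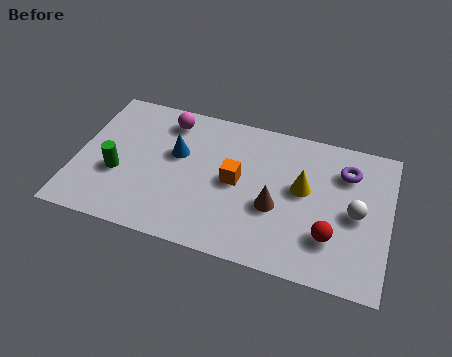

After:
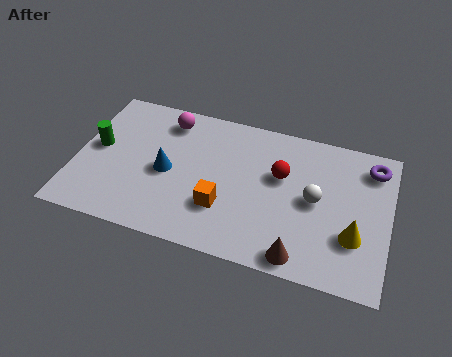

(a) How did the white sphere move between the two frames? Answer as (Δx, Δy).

(-1.6, 0.2)

From the two frames, the white sphere sits at roughly (11.0, 3.4) before and (9.4, 3.6) after.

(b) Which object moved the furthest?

the red sphere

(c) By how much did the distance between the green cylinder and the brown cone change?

+2.5

They were about 6.2 units apart before and 8.7 after — 2.5 units further apart.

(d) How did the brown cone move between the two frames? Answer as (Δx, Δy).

(1.1, -2.0)

The brown cone started near (7.9, 2.8) and ended near (9.0, 0.8).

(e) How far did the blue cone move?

1.0

The blue cone moved from about (3.9, 4.3) to (3.6, 3.3), a distance of √(0.3² + 1.0²) ≈ 1.0.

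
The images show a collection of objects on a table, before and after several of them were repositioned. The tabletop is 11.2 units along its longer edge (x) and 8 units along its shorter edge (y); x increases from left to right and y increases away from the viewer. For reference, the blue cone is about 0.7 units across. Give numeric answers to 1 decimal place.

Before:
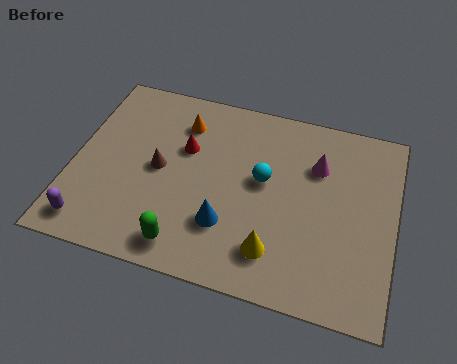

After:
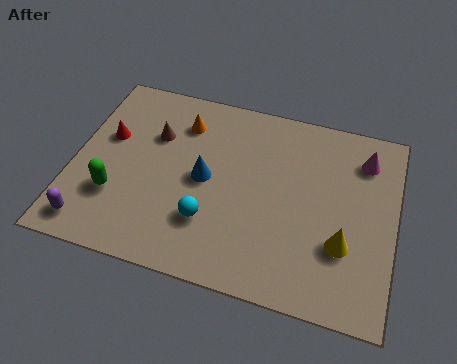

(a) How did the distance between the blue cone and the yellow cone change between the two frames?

+3.3

They were about 1.8 units apart before and 5.1 after — 3.3 units further apart.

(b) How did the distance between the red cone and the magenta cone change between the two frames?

+4.4

They were about 4.6 units apart before and 9.0 after — 4.4 units further apart.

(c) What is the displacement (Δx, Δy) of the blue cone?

(-0.9, 1.7)

The blue cone started near (5.5, 2.3) and ended near (4.6, 4.0).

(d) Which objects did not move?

the purple capsule and the orange cone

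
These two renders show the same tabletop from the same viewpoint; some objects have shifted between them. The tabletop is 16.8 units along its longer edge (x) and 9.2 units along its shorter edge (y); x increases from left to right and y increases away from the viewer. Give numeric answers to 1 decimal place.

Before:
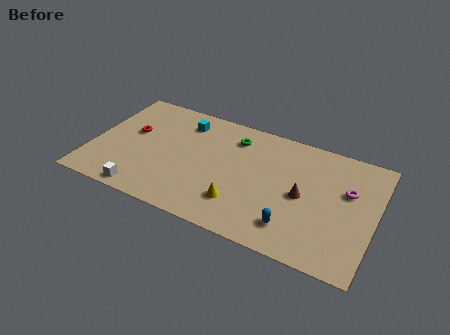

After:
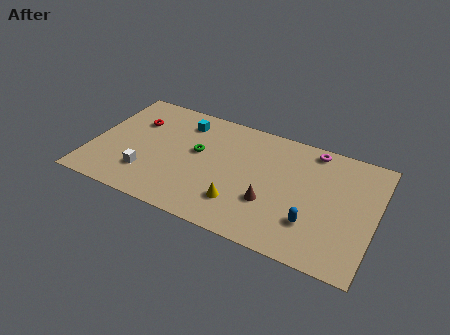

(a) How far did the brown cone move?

2.2

The brown cone was near (12.6, 4.4) before and (10.8, 3.1) after, so it travelled √(1.8² + 1.3²) ≈ 2.2 units.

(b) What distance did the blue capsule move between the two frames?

1.2

The blue capsule moved from about (12.3, 1.9) to (13.3, 2.6), a distance of √(1.0² + 0.7²) ≈ 1.2.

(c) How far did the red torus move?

1.0

The red torus was near (2.2, 5.4) before and (2.3, 6.4) after, so it travelled √(0.1² + 1.0²) ≈ 1.0 units.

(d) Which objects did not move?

the yellow cone and the cyan cube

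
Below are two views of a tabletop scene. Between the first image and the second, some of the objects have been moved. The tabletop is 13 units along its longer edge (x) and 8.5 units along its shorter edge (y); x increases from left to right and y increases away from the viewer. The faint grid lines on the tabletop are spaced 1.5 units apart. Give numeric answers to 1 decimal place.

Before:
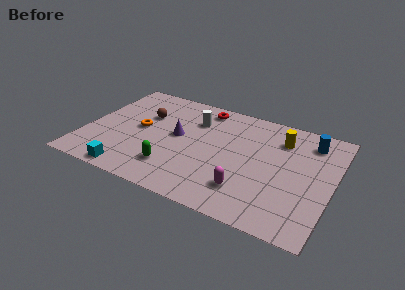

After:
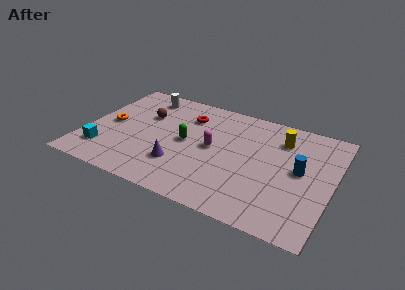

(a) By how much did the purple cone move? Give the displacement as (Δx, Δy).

(0.4, -2.2)

From the two frames, the purple cone sits at roughly (4.8, 4.6) before and (5.2, 2.4) after.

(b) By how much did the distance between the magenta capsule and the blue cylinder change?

-1.0

They were about 5.6 units apart before and 4.6 after — 1.0 units closer together.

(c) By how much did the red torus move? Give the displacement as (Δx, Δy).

(-0.7, -1.0)

The red torus started near (5.8, 7.4) and ended near (5.1, 6.4).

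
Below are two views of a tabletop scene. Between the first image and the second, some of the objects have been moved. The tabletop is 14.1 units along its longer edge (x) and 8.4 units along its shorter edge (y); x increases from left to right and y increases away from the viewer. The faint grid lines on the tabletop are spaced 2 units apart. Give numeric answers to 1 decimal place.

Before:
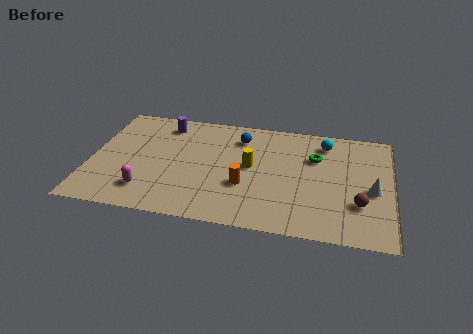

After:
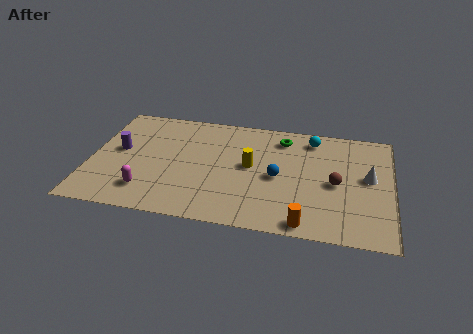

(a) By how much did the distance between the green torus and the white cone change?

+1.3

The distance was about 3.4 in the first image and 4.7 in the second, so they moved 1.3 units further apart.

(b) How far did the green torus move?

2.0

The green torus moved from about (10.5, 5.7) to (8.9, 6.9), a distance of √(1.6² + 1.2²) ≈ 2.0.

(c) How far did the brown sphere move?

1.7

From (12.6, 2.6) to (11.5, 3.9), the brown sphere covered √(1.1² + 1.3²) ≈ 1.7 units.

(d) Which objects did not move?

the magenta capsule and the yellow cylinder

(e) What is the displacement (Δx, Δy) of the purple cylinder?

(-2.0, -2.4)

The purple cylinder started near (3.3, 7.0) and ended near (1.3, 4.6).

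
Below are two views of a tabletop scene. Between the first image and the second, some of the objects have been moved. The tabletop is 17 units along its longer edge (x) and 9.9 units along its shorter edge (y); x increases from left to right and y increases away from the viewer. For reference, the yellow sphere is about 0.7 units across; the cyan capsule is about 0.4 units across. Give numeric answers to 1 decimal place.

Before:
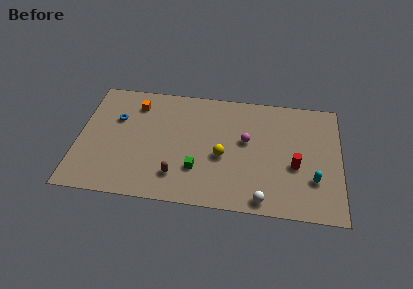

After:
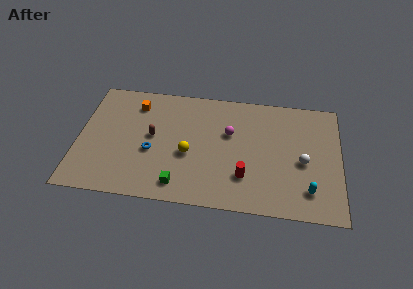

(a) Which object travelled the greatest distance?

the white sphere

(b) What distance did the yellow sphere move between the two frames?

2.2

The yellow sphere moved from about (9.4, 4.2) to (7.2, 4.1), a distance of √(2.2² + 0.1²) ≈ 2.2.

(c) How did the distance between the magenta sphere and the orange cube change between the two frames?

-1.2

Before: roughly 7.6 units apart; after: 6.4. That's 1.2 units closer together.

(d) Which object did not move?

the orange cube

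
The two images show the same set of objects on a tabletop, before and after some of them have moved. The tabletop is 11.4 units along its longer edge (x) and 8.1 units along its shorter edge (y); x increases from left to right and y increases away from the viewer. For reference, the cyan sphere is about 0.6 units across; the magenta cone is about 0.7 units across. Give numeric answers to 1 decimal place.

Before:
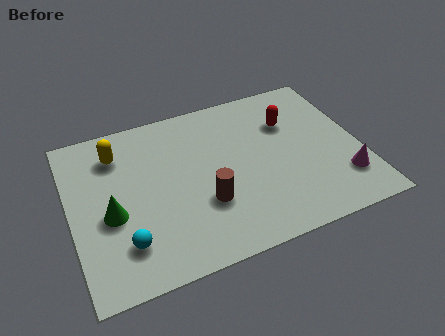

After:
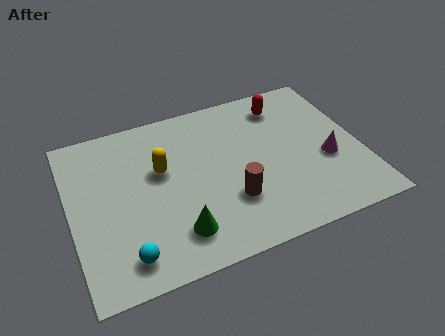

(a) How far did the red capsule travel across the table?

1.0

From (8.8, 5.6) to (8.7, 6.6), the red capsule covered √(0.1² + 1.0²) ≈ 1.0 units.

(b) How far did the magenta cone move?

1.3

The magenta cone moved from about (10.5, 2.0) to (10.0, 3.2), a distance of √(0.5² + 1.2²) ≈ 1.3.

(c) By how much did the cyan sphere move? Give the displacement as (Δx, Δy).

(0.0, -0.6)

The cyan sphere started near (1.9, 1.9) and ended near (1.9, 1.3).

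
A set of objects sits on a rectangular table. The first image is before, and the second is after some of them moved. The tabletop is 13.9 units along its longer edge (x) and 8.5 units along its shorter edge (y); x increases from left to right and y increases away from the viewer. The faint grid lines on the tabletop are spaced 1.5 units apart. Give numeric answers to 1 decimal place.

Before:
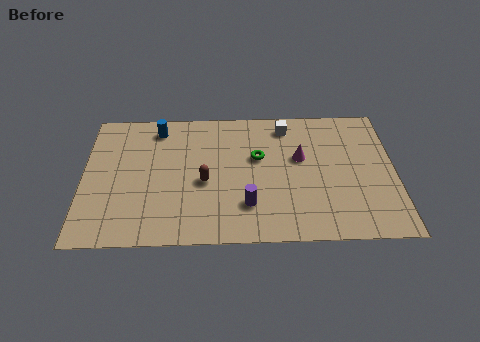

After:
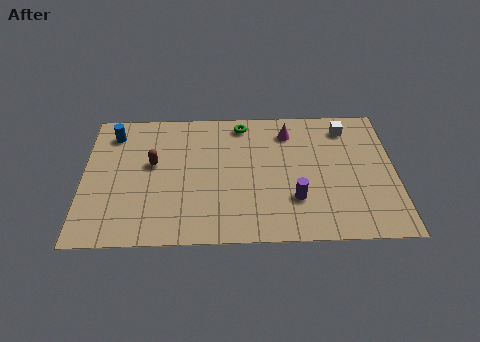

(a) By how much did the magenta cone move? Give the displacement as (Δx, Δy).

(-0.5, 1.7)

From the two frames, the magenta cone sits at roughly (9.7, 5.1) before and (9.2, 6.8) after.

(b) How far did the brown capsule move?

2.6

The brown capsule moved from about (5.4, 3.7) to (3.1, 4.9), a distance of √(2.3² + 1.2²) ≈ 2.6.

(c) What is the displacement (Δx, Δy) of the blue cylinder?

(-2.0, -0.3)

From the two frames, the blue cylinder sits at roughly (3.3, 7.2) before and (1.3, 6.9) after.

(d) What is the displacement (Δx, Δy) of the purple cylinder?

(2.1, 0.3)

The purple cylinder started near (7.3, 2.2) and ended near (9.4, 2.5).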